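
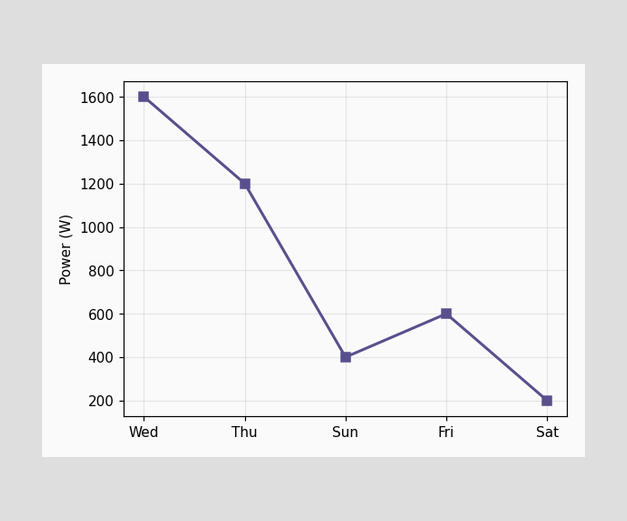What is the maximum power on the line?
1600W

The highest point is at Wed, and reading across to the y-axis gives 1600W.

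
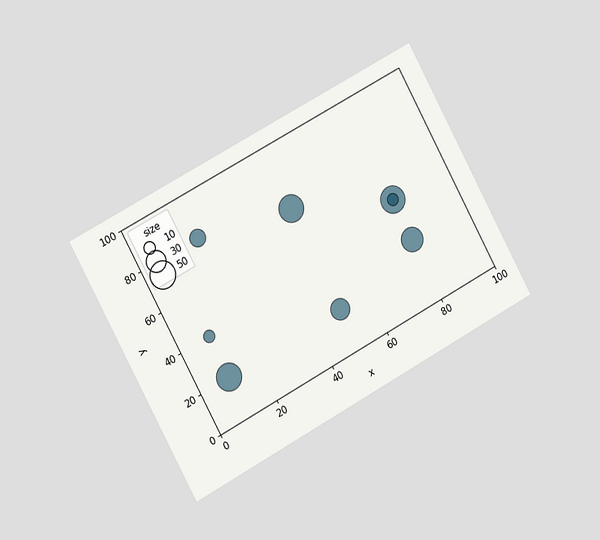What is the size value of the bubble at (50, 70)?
The chart is tilted about 29° counter-clockwise and viewed slightly from the left. Matching the bubble at (50, 70) against the size legend gives 50.

50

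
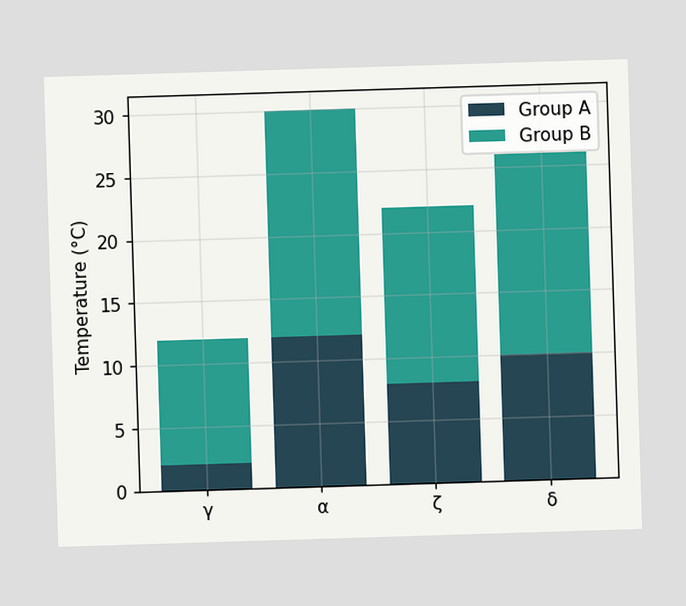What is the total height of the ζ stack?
The ζ stack's top reaches 22°C on the y-axis.

22°C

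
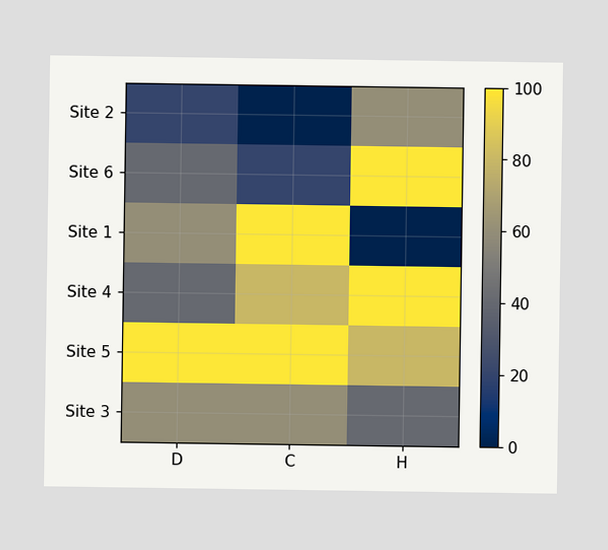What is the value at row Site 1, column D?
Matching cell (Site 1, D) against the colorbar gives 60.

60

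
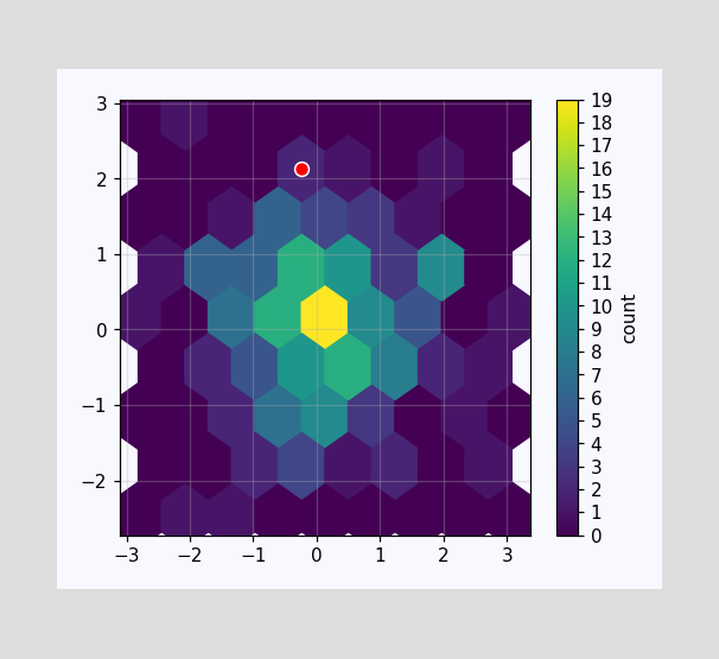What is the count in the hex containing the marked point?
2

The marked hex reads 2 on the colorbar.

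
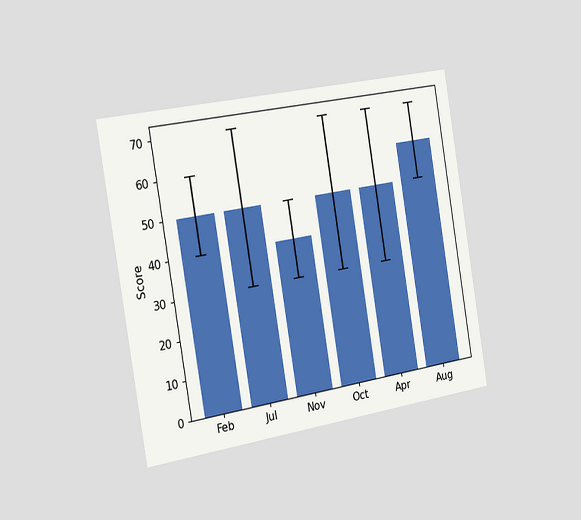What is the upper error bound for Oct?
70

The chart is tilted about 9° counter-clockwise and viewed slightly from the left. The Oct bar's upper whisker reaches 70.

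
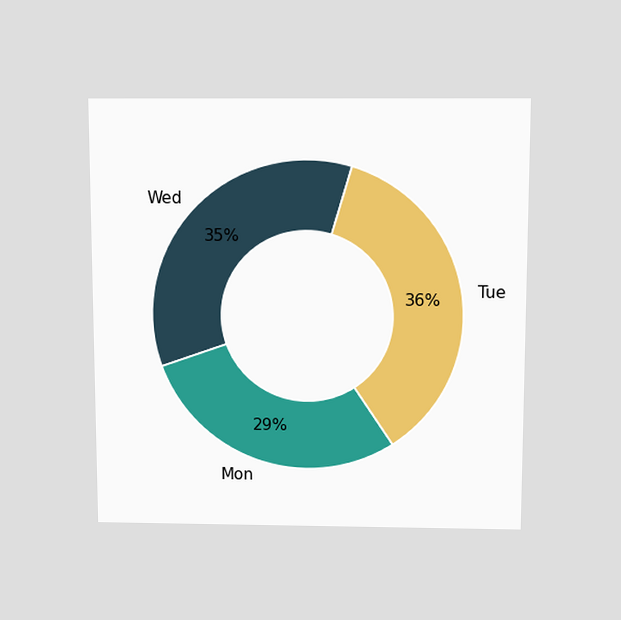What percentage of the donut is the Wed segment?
The chart is viewed slightly from above. The Wed segment takes up 35% of the ring.

35%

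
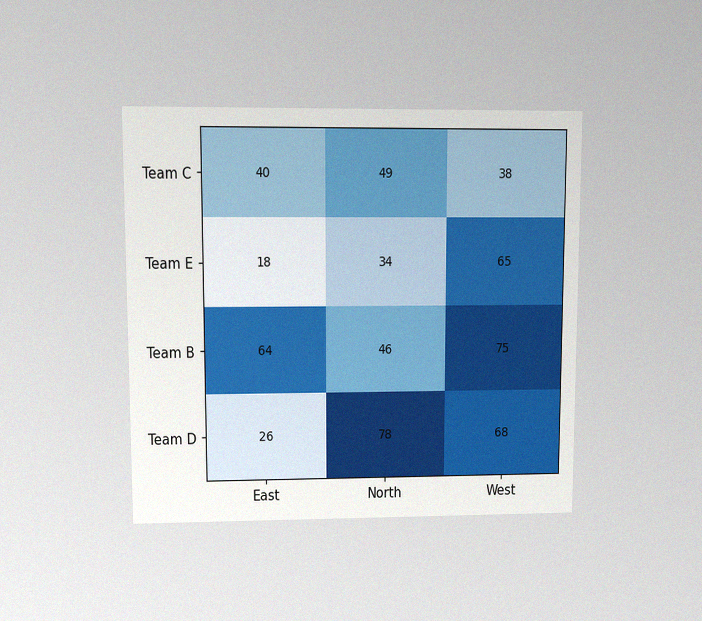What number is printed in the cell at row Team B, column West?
The chart is viewed at a slight angle, with some photo noise. The (Team B, West) cell reads 75.

75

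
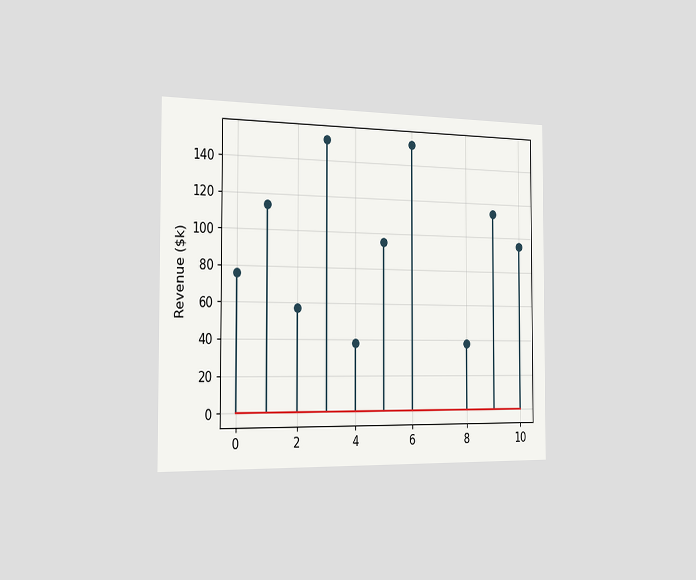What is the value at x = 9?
$114k

The chart is viewed slightly from the left. The stem at x=9 reaches $114k.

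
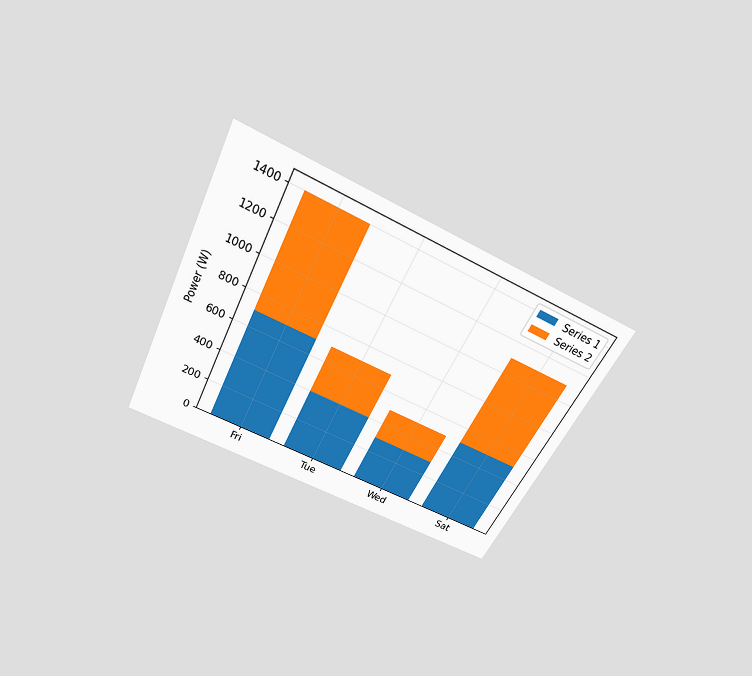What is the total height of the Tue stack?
700W

The chart is tilted about 26° clockwise and viewed slightly from above. The Tue stack's top reaches 700W on the y-axis.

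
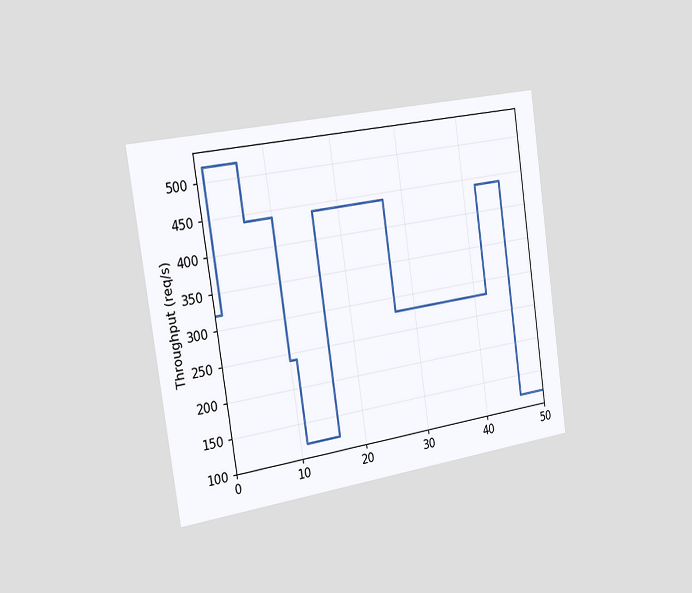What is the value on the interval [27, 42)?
The chart is tilted about 8° counter-clockwise and viewed slightly from the left. On [27, 42) the step sits at 280req/s.

280req/s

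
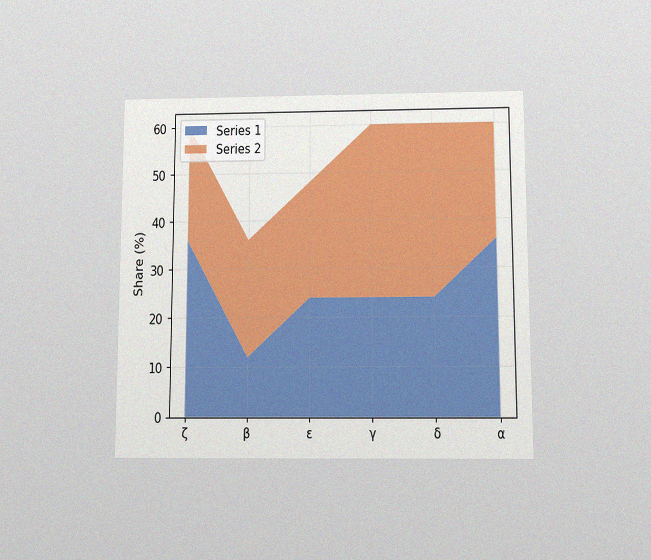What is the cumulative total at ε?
48%

The chart is viewed slightly from below, with some photo noise. The stacked total at ε reaches 48%.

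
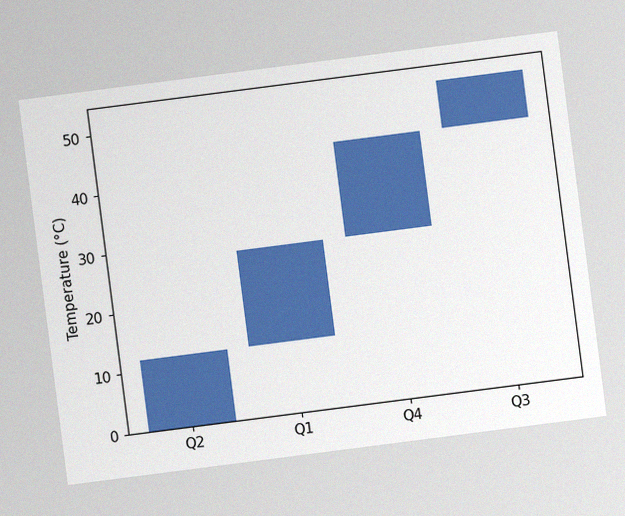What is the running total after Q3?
The chart is tilted about 7° counter-clockwise, with some photo noise. After Q3 the running total reaches 52°C.

52°C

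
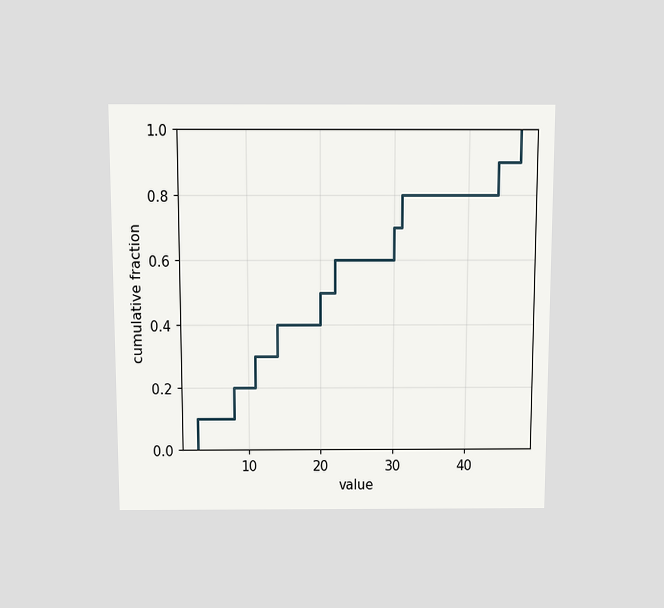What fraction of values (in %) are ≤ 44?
90%

The chart is viewed slightly from above. At x=44 the ECDF step is at 90%.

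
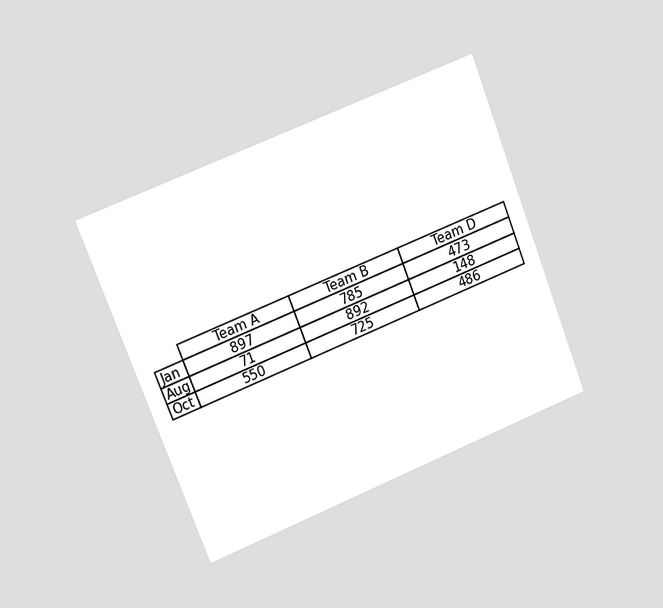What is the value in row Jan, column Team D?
The chart is tilted about 22° counter-clockwise and viewed at a slight angle. The (Jan, Team D) cell reads 473.

473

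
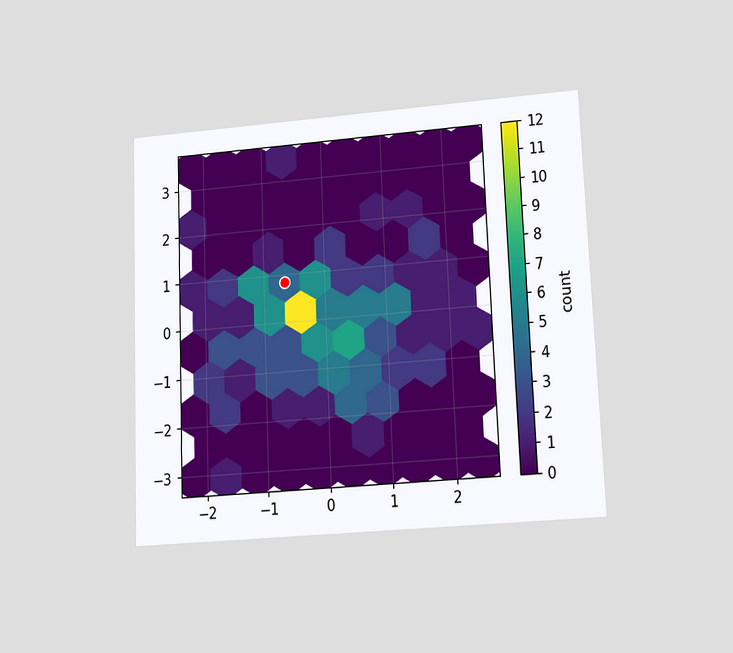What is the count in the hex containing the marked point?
4

The chart is tilted about 2° counter-clockwise and viewed at a slight angle. The marked hex reads 4 on the colorbar.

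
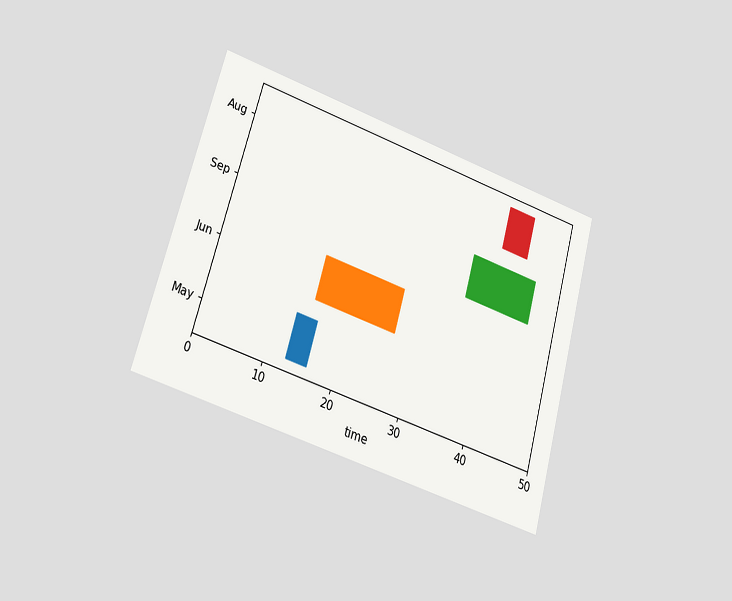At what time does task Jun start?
15

The chart is tilted about 16° clockwise and viewed at a slight angle. The Jun bar begins at t=15.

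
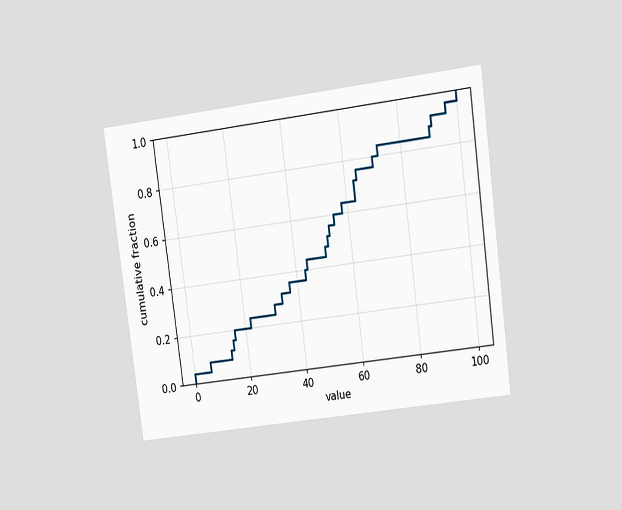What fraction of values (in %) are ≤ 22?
The chart is tilted about 8° counter-clockwise and viewed at a slight angle. At x=22 the ECDF step is at 24%.

24%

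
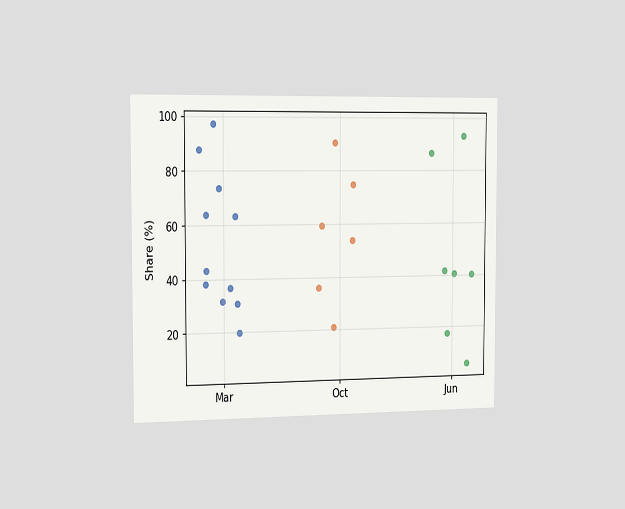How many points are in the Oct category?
The chart is viewed slightly from the left. Counting the markers in the Oct column gives 6.

6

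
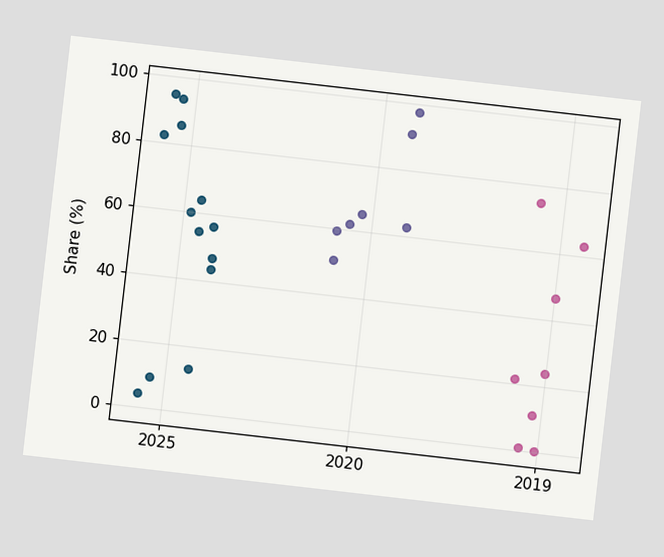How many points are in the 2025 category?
13

The chart is tilted about 7° clockwise. Counting the markers in the 2025 column gives 13.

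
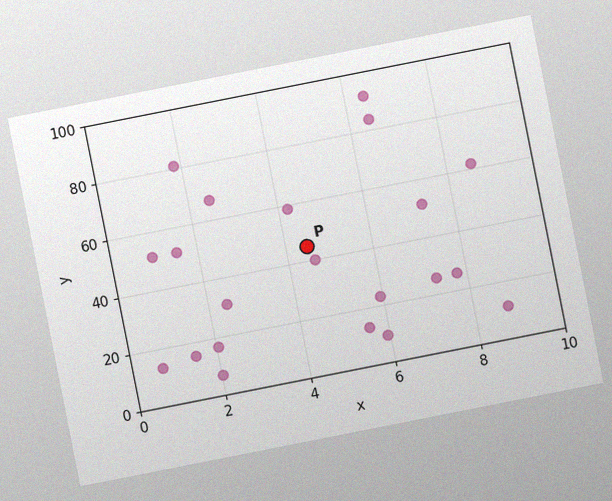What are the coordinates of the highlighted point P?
The chart is tilted about 11° counter-clockwise, with some photo noise. Following the gridlines from P to each axis, P sits at (4.5, 45).

(4.5, 45)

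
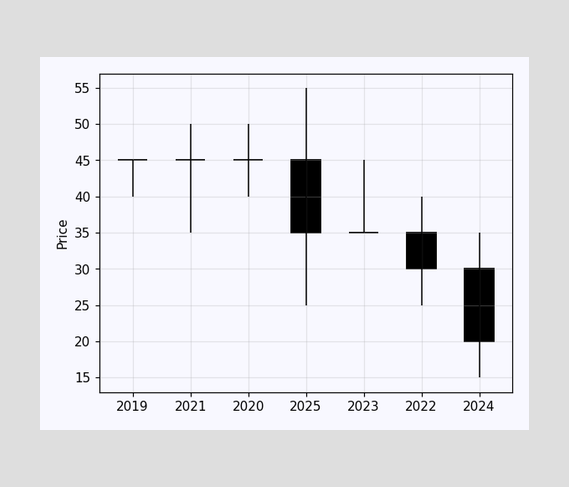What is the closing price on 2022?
30

The 2022 candle closes at 30.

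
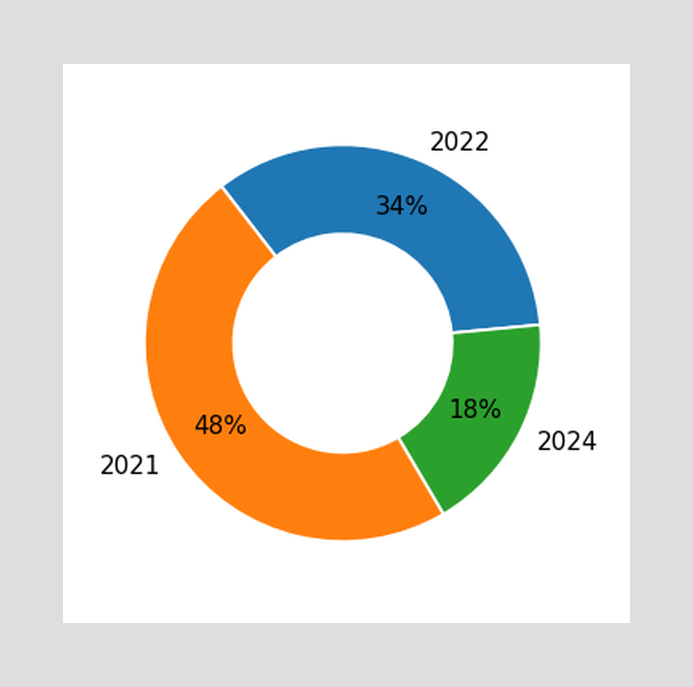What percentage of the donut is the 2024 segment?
The 2024 segment takes up 18% of the ring.

18%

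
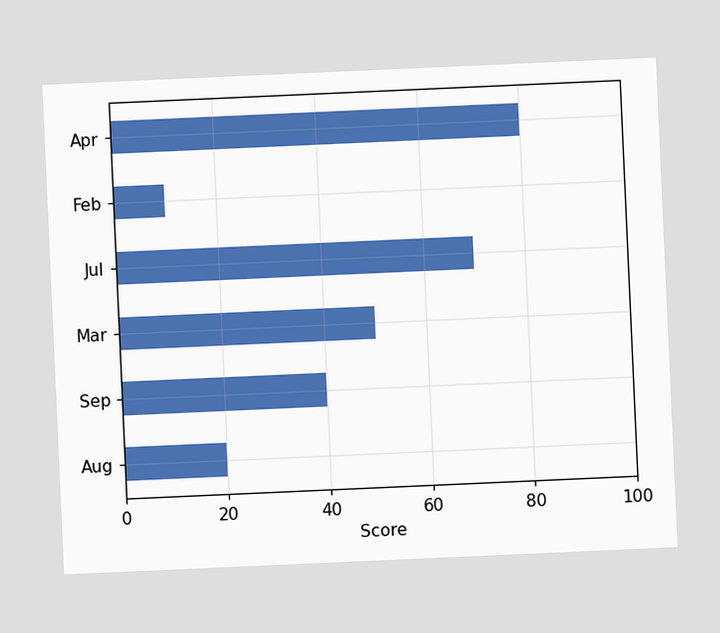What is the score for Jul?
70

The chart is tilted about 3° counter-clockwise. Reading along the chart's x-axis, the Jul bar reaches 70.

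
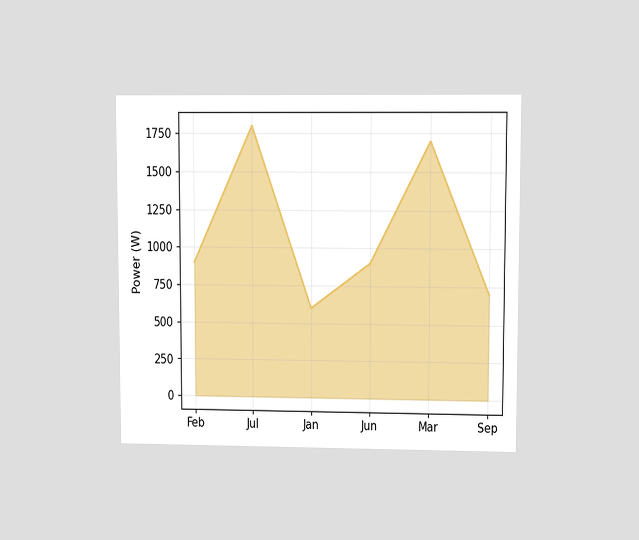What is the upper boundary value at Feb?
The chart is viewed at a slight angle. At Feb the upper boundary is at 900W.

900W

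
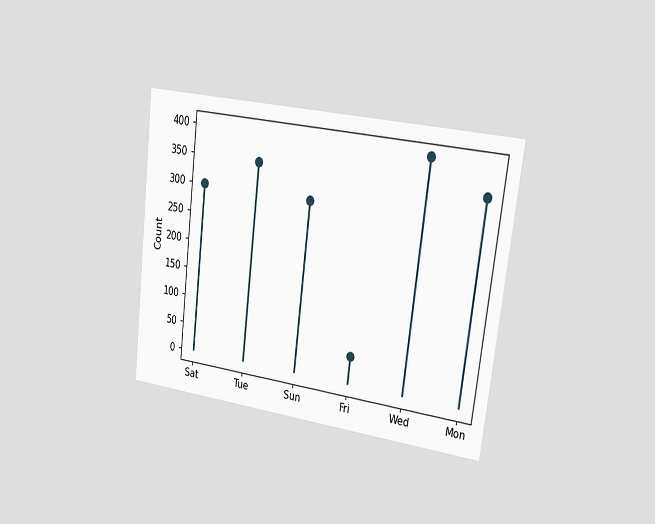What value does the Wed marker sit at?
The chart is tilted about 7° clockwise and viewed slightly from the right. The Wed marker sits at 400.

400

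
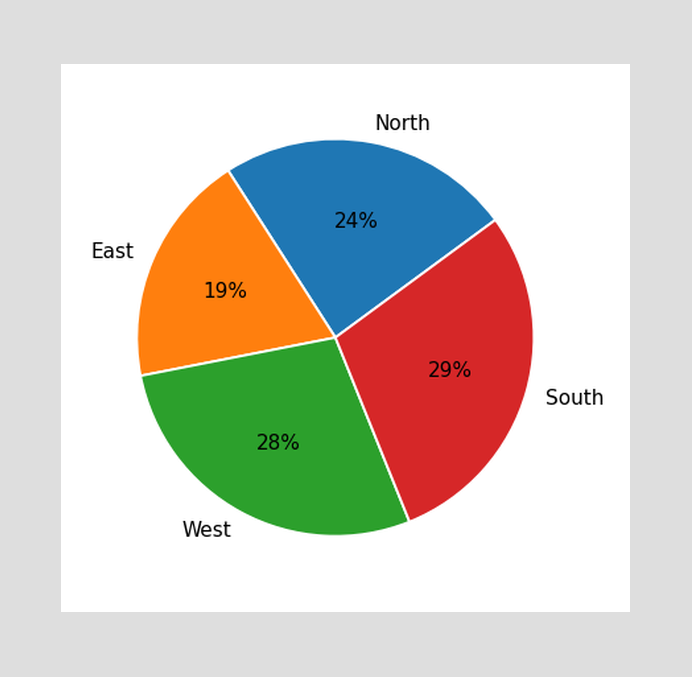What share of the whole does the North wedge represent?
24%

The North slice takes up 24% of the pie.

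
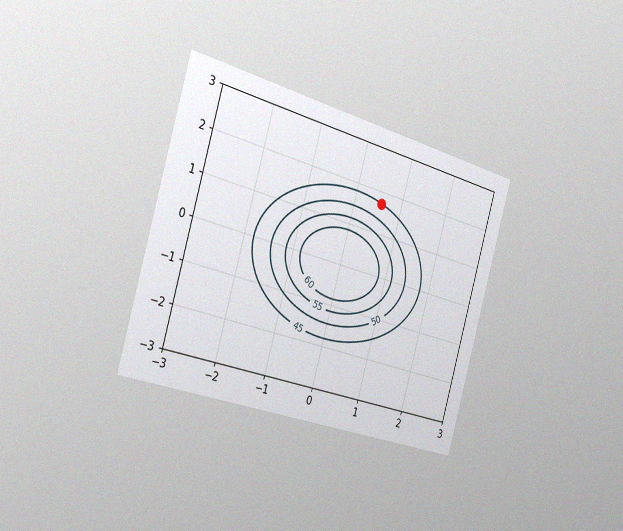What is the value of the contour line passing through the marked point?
45

The chart is tilted about 16° clockwise and viewed slightly from the left, with some photo noise. The marked point sits on the contour labelled 45.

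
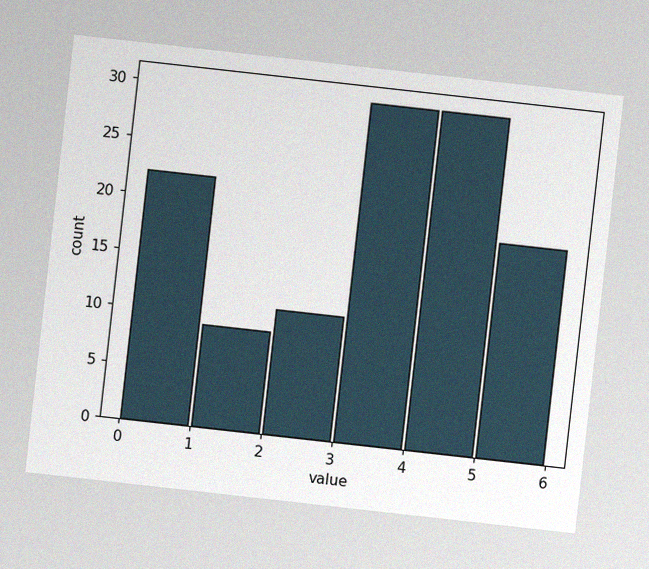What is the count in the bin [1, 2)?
9

The chart is tilted about 6° clockwise, with some photo noise. The [1, 2) bin has height 9.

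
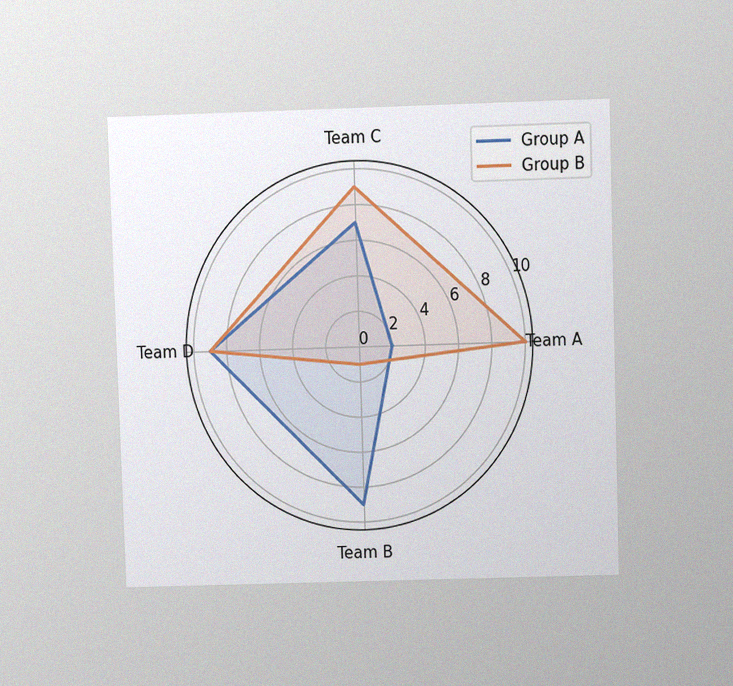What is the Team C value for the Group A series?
The chart is viewed slightly from above, with some photo noise. On the Team C axis, Group A reaches 7.

7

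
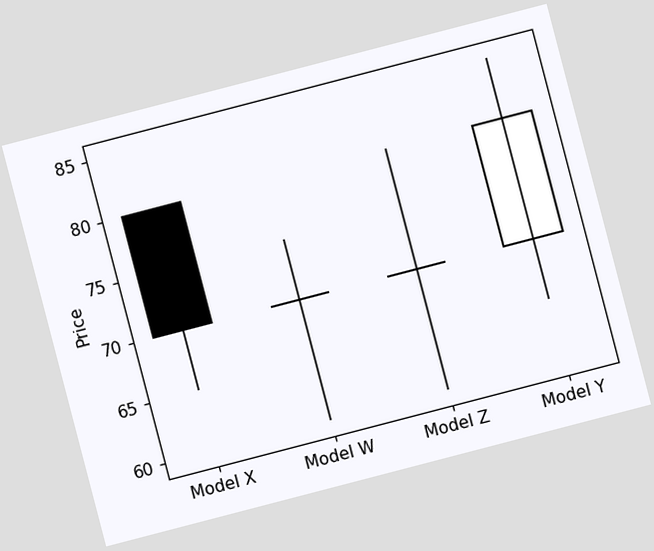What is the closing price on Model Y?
The chart is tilted about 15° counter-clockwise. The Model Y candle closes at 80.

80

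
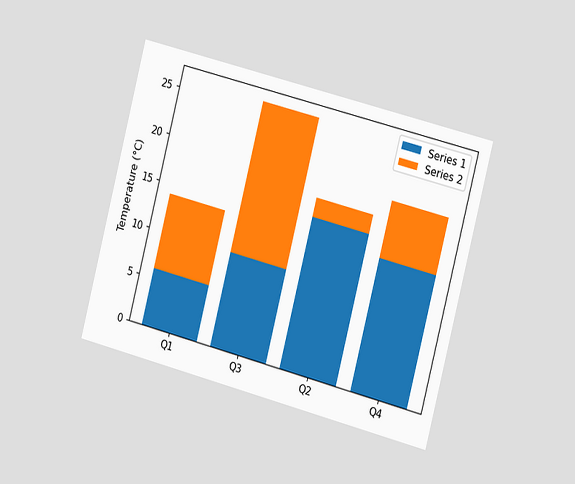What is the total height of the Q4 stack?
20°C

The chart is tilted about 15° clockwise and viewed slightly from the right. The Q4 stack's top reaches 20°C on the y-axis.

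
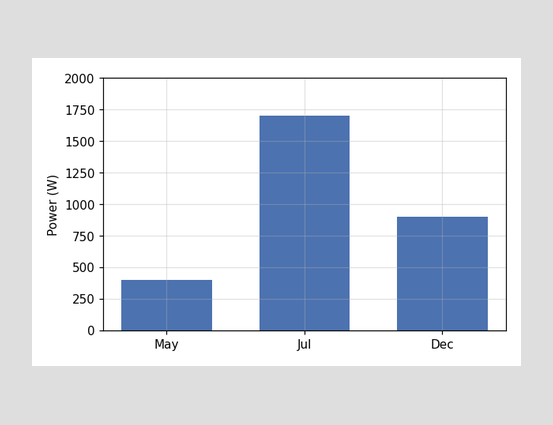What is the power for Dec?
Reading along the chart's y-axis, the Dec bar reaches 900W.

900W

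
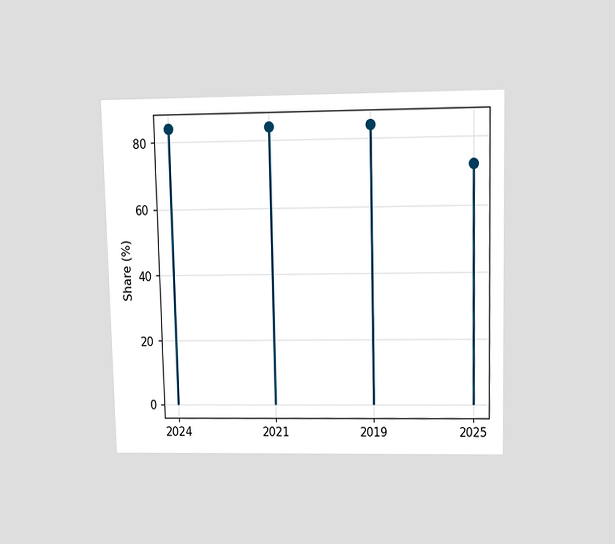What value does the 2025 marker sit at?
72%

The chart is viewed slightly from above. The 2025 marker sits at 72%.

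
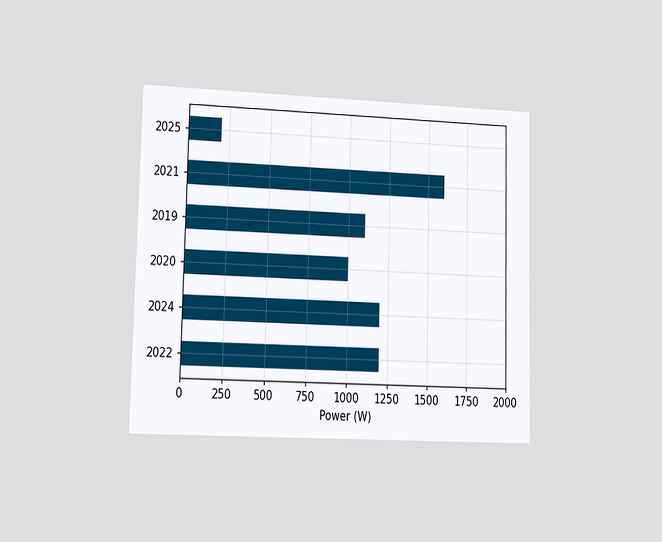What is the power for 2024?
1200W

The chart is viewed at a slight angle. Reading along the chart's x-axis, the 2024 bar reaches 1200W.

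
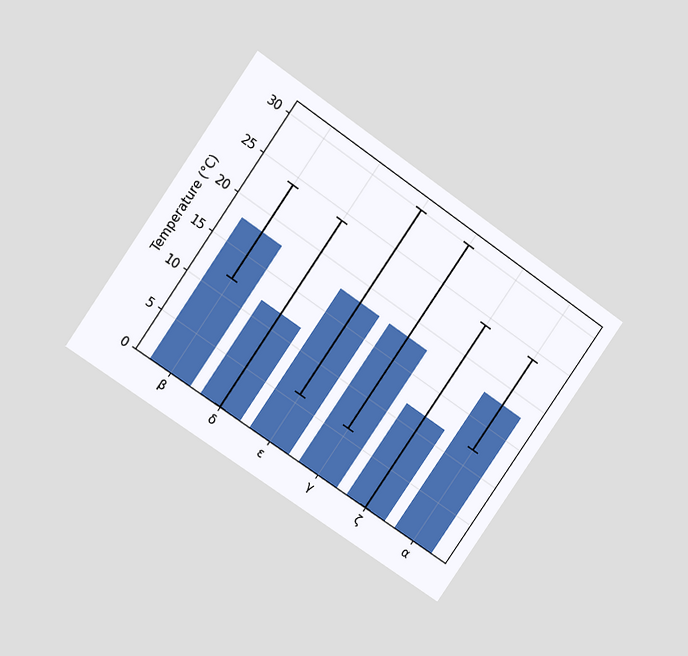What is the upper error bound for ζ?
The chart is tilted about 35° clockwise and viewed at a slight angle. The ζ bar's upper whisker reaches 24°C.

24°C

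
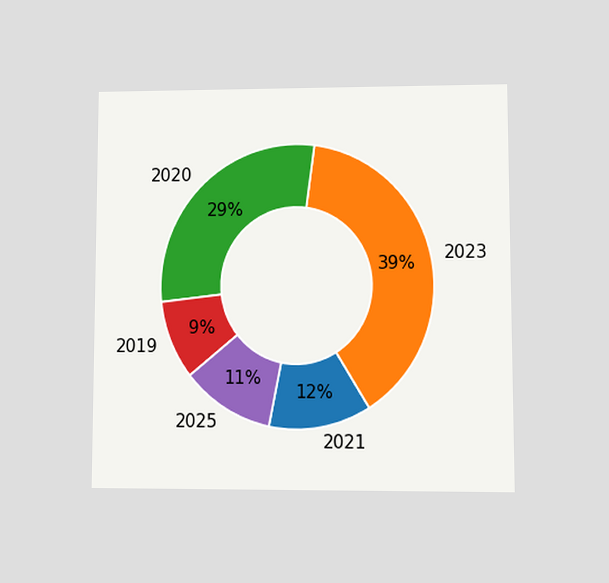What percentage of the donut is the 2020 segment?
The chart is viewed at a slight angle. The 2020 segment takes up 29% of the ring.

29%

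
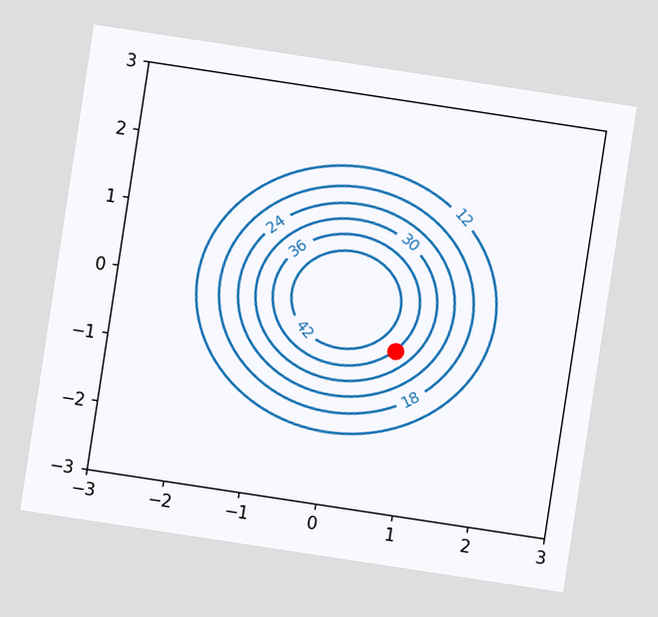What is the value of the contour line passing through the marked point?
The chart is tilted about 9° clockwise. The marked point sits on the contour labelled 36.

36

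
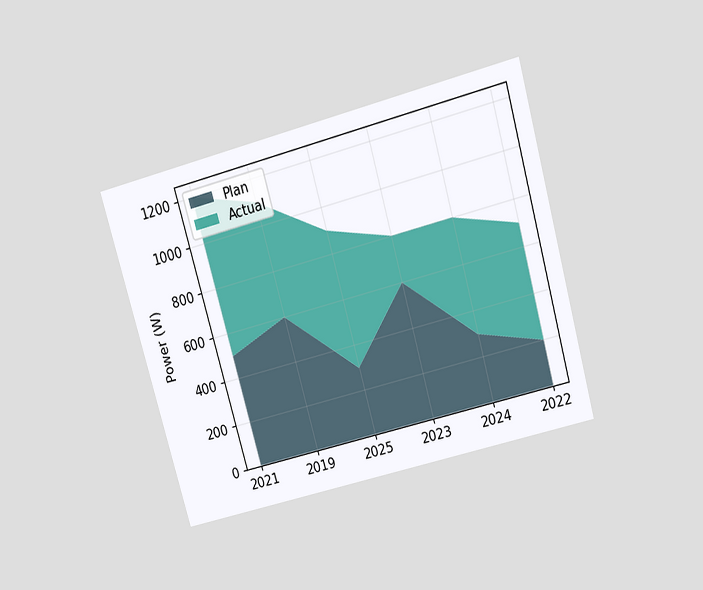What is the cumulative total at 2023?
The chart is tilted about 16° counter-clockwise and viewed slightly from above. The stacked total at 2023 reaches 800W.

800W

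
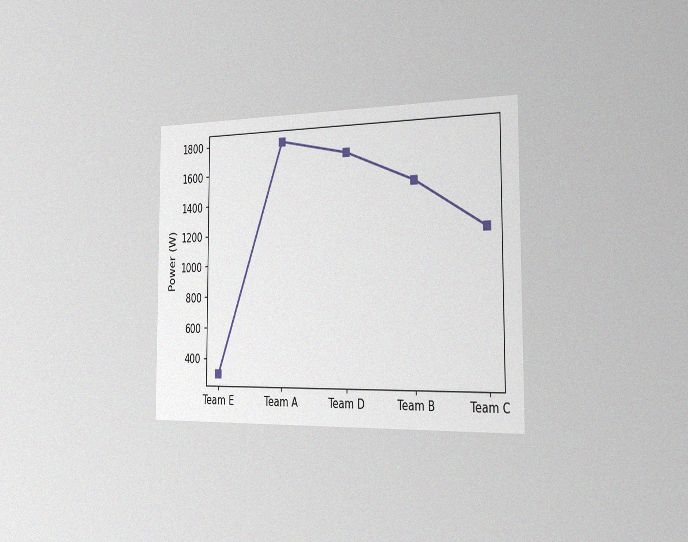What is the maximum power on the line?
The chart is viewed slightly from the right, with some photo noise. The highest point is at Team A, and reading across to the y-axis gives 1800W.

1800W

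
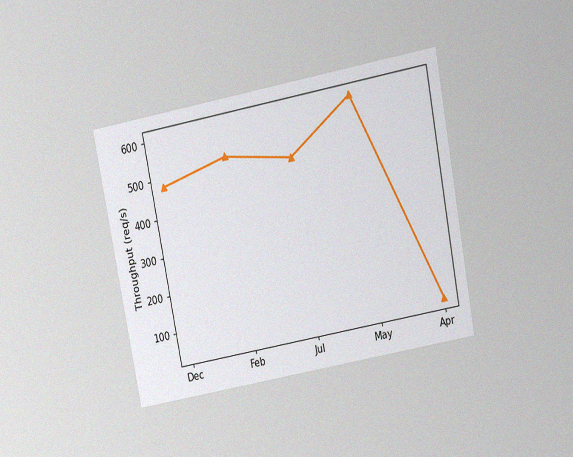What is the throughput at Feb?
The chart is tilted about 11° counter-clockwise and viewed slightly from above, with some photo noise. At Feb, the line is at 520req/s.

520req/s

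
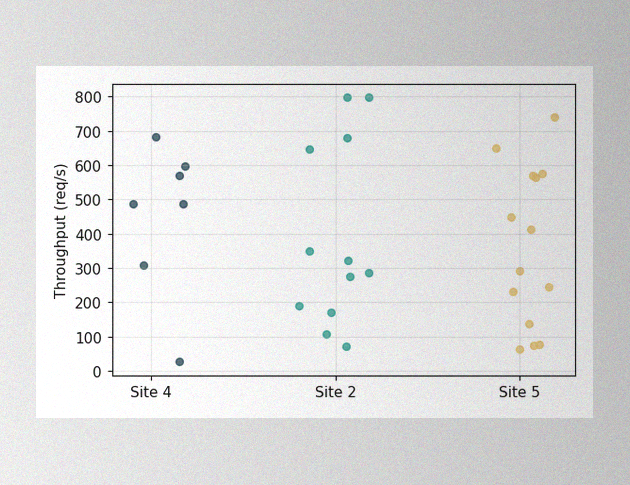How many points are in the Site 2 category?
The image has some photo noise and uneven lighting. Counting the markers in the Site 2 column gives 12.

12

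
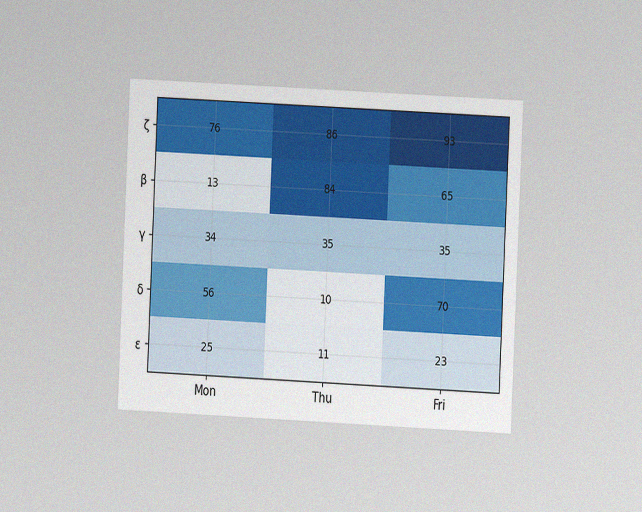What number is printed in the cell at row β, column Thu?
The chart is tilted about 3° clockwise and viewed at a slight angle, with some photo noise. The (β, Thu) cell reads 84.

84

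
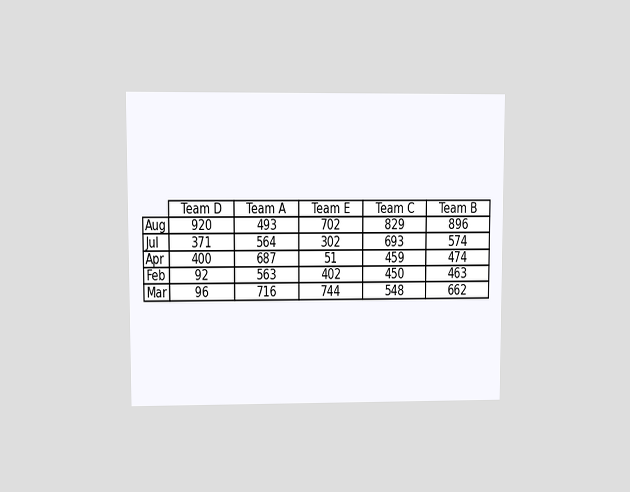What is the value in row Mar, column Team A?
The chart is viewed at a slight angle. The (Mar, Team A) cell reads 716.

716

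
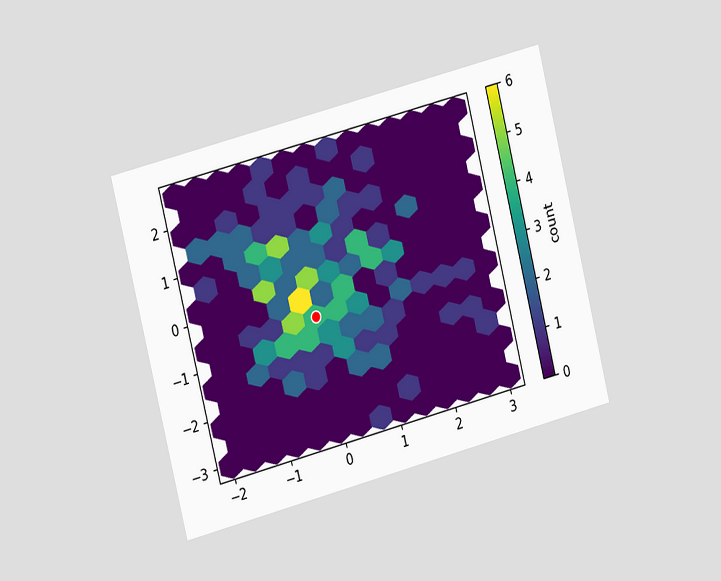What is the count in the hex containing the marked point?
The chart is tilted about 14° counter-clockwise and viewed slightly from the left. The marked hex reads 4 on the colorbar.

4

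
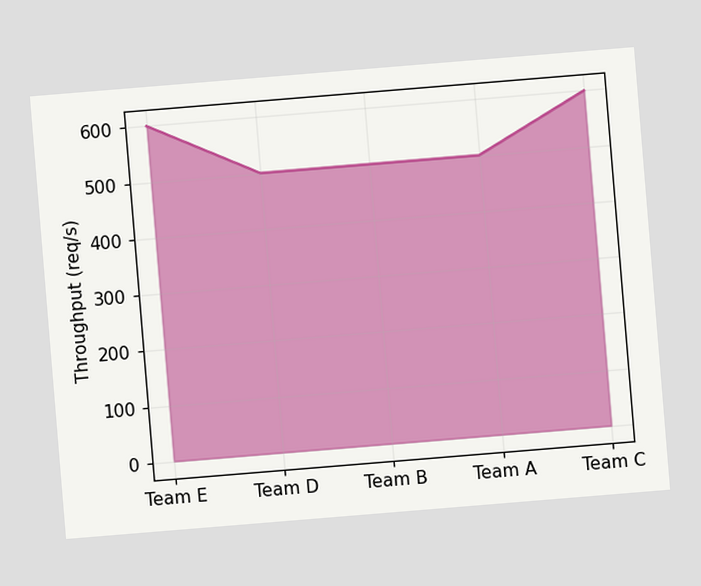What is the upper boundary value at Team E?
600req/s

The chart is tilted about 5° counter-clockwise. At Team E the upper boundary is at 600req/s.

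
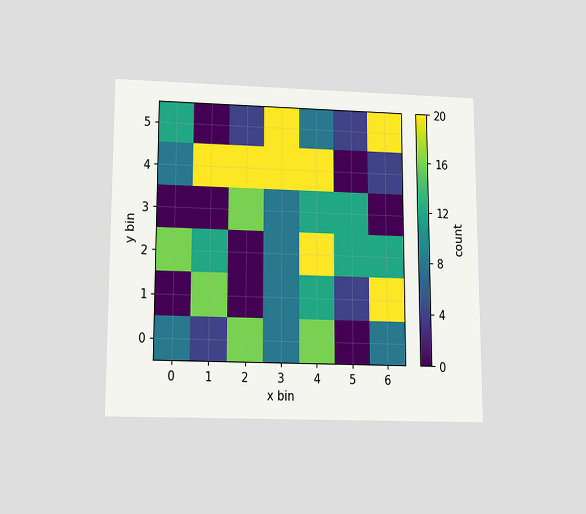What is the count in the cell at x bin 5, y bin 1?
4

The chart is viewed slightly from below. Matching the cell (5, 1) against the colorbar gives 4.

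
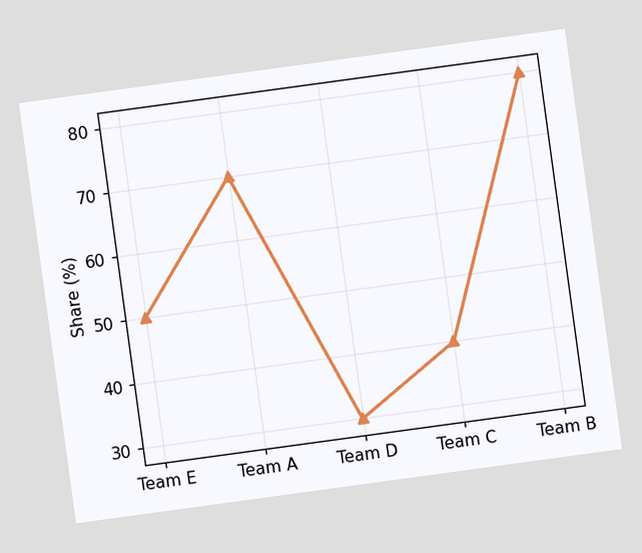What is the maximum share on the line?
80%

The chart is tilted about 8° counter-clockwise. The highest point is at Team B, and reading across to the y-axis gives 80%.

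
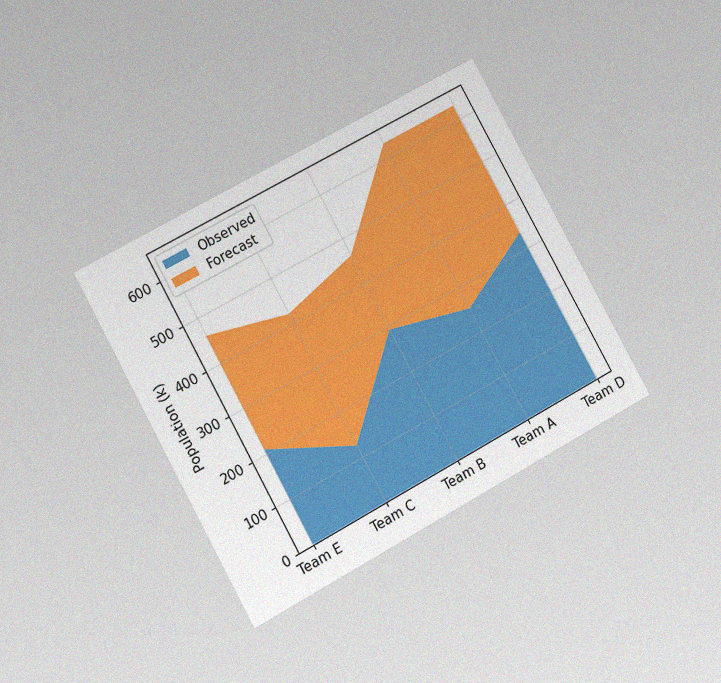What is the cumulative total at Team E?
The chart is tilted about 29° counter-clockwise and viewed at a slight angle, with some photo noise. The stacked total at Team E reaches 462k.

462k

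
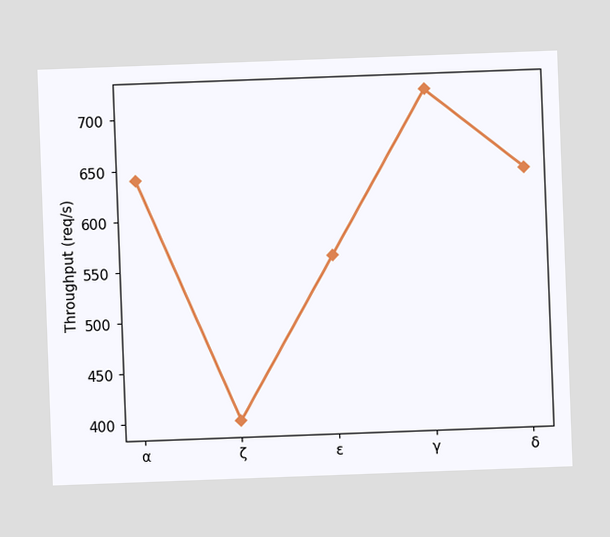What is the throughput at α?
The chart is tilted about 2° counter-clockwise. At α, the line is at 640req/s.

640req/s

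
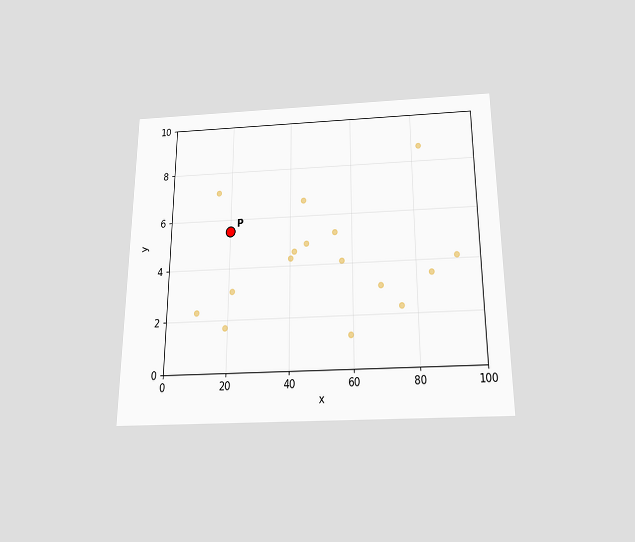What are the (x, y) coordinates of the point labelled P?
(20, 5.5)

The chart is viewed slightly from below. Following the gridlines from P to each axis, P sits at (20, 5.5).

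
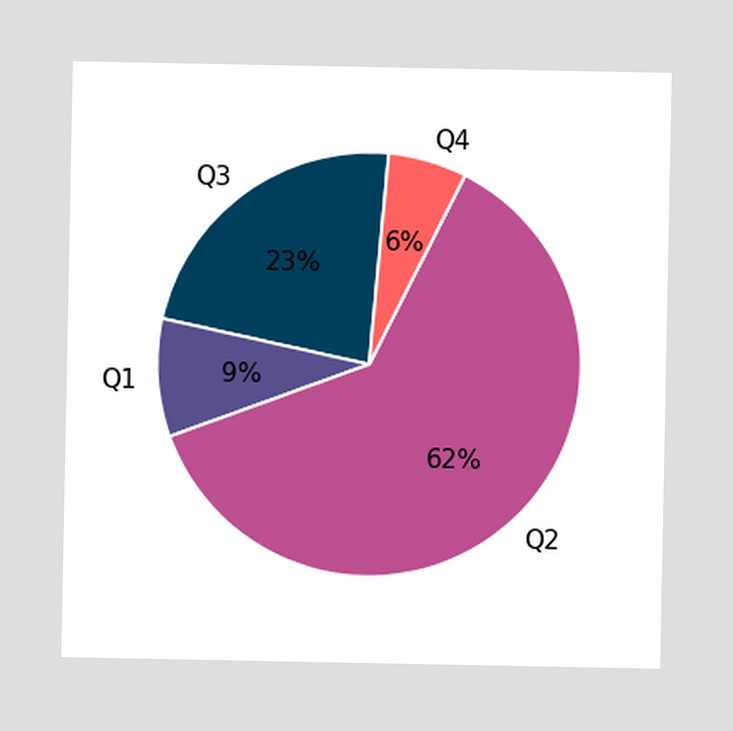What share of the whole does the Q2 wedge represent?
The Q2 slice takes up 62% of the pie.

62%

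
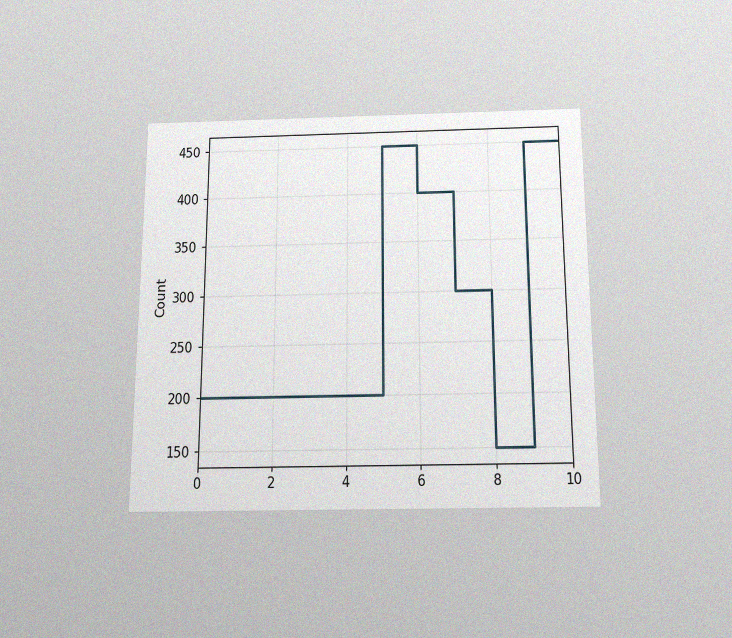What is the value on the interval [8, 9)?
150

The chart is viewed slightly from below, with some photo noise. On [8, 9) the step sits at 150.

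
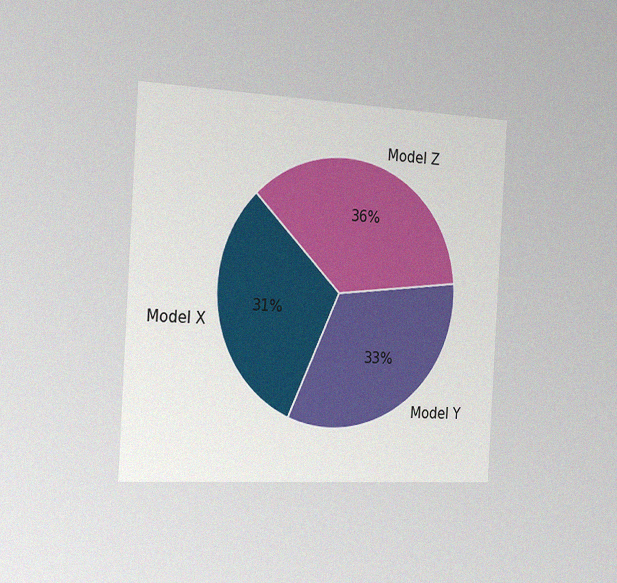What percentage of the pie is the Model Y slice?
33%

The chart is tilted about 3° clockwise and viewed slightly from the left, with some photo noise. The Model Y slice takes up 33% of the pie.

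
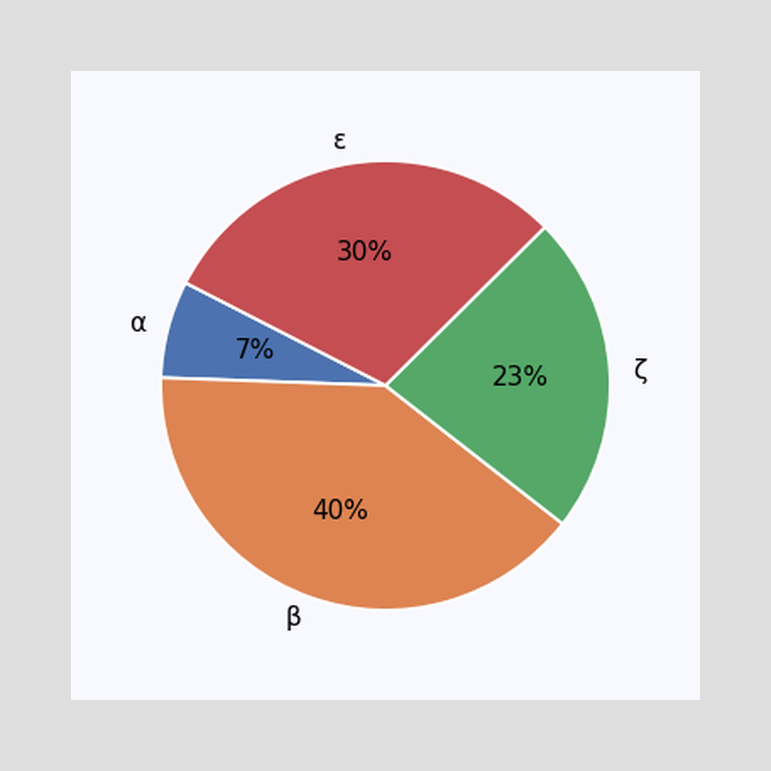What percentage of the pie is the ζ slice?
The ζ slice takes up 23% of the pie.

23%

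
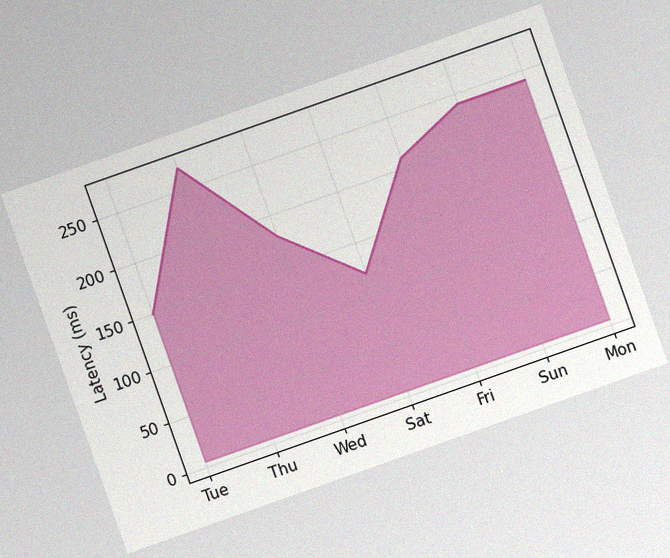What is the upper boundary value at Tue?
150ms

The chart is tilted about 19° counter-clockwise, with some photo noise. At Tue the upper boundary is at 150ms.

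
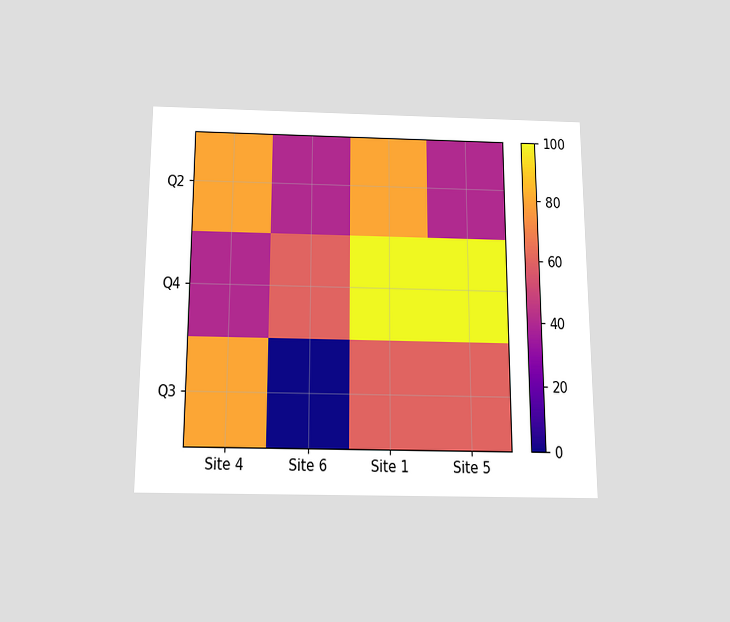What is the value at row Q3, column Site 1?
60

The chart is viewed slightly from below. Matching cell (Q3, Site 1) against the colorbar gives 60.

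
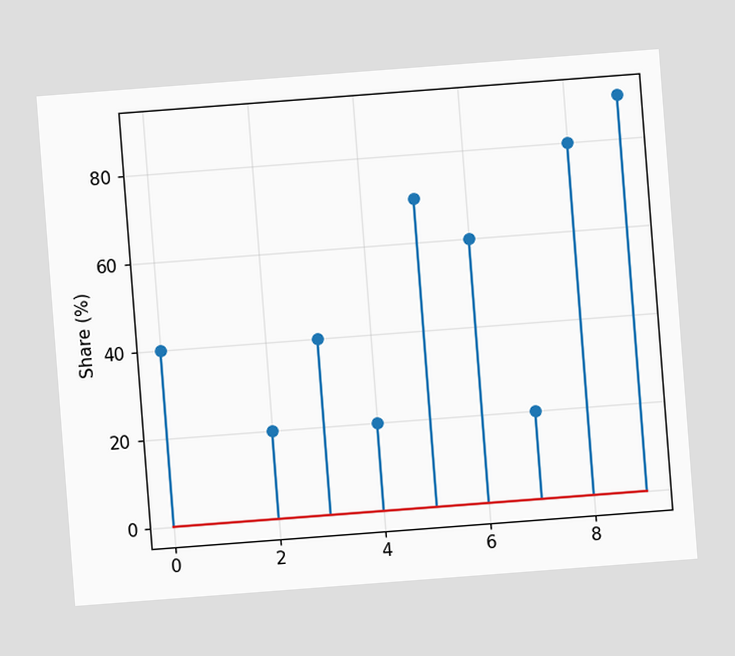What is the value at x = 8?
The chart is tilted about 4° counter-clockwise. The stem at x=8 reaches 80%.

80%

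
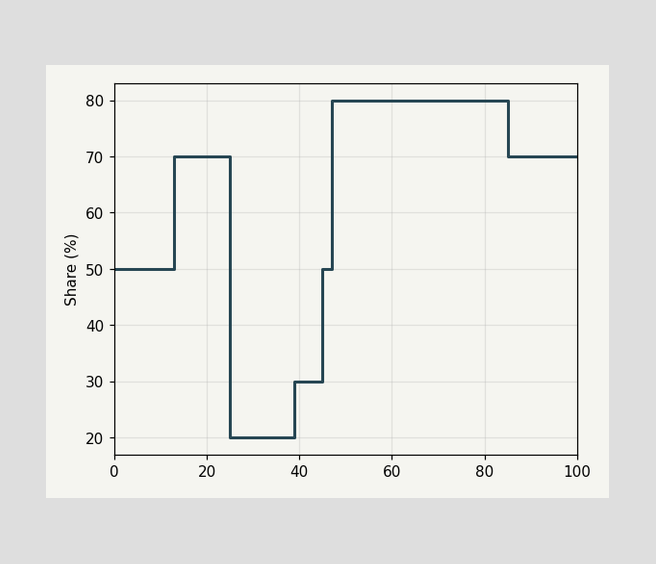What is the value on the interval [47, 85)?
80%

On [47, 85) the step sits at 80%.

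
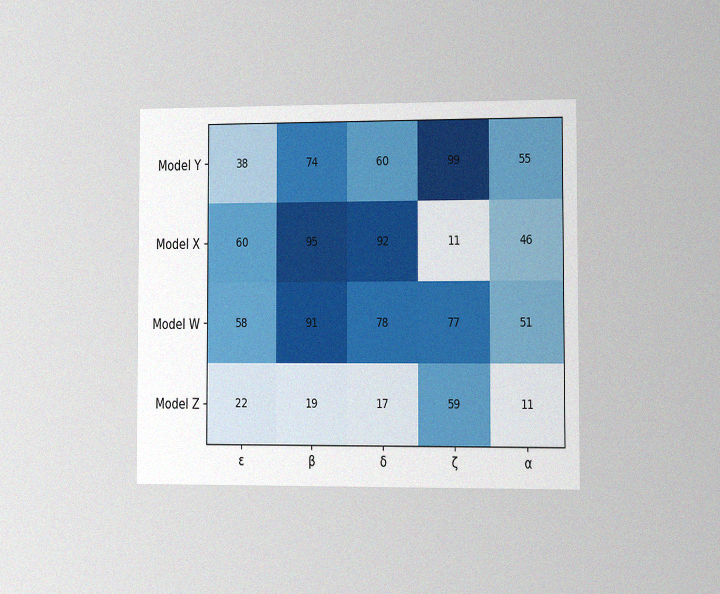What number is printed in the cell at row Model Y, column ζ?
99

The chart is viewed slightly from the right, with some photo noise. The (Model Y, ζ) cell reads 99.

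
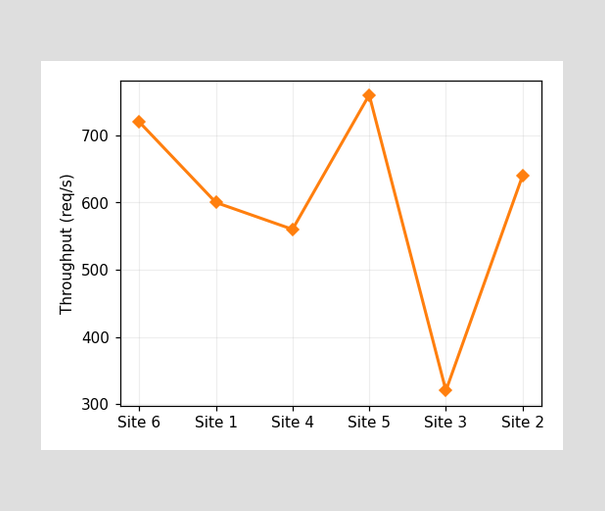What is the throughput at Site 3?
320req/s

At Site 3, the line is at 320req/s.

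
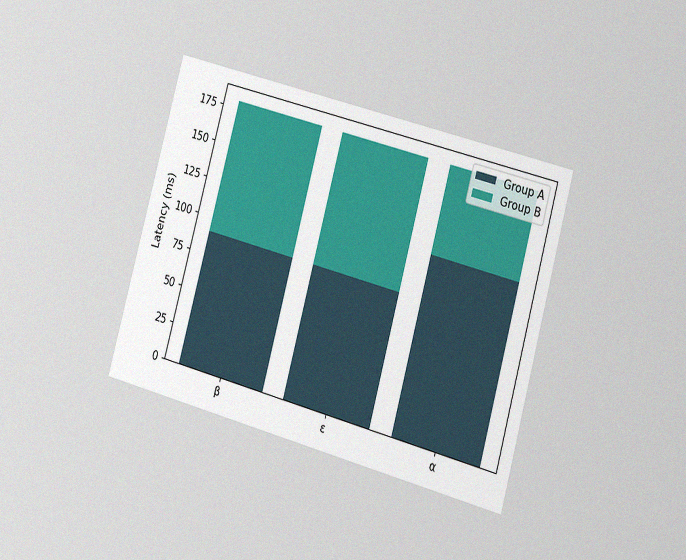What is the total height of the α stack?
180ms

The chart is tilted about 15° clockwise and viewed slightly from the right, with some photo noise. The α stack's top reaches 180ms on the y-axis.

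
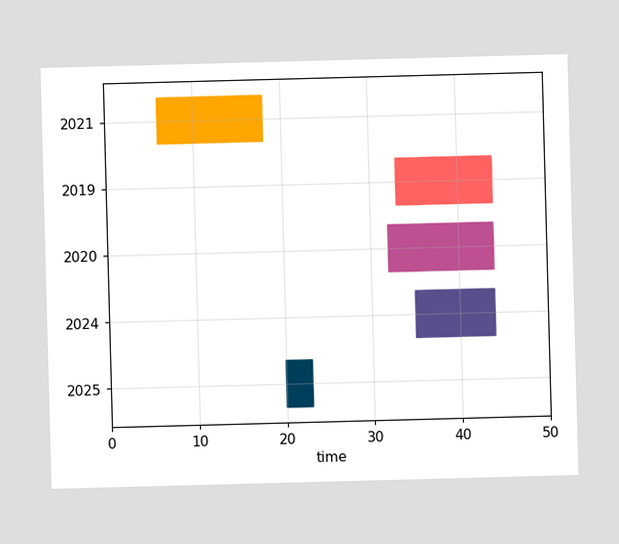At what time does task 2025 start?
20

The 2025 bar begins at t=20.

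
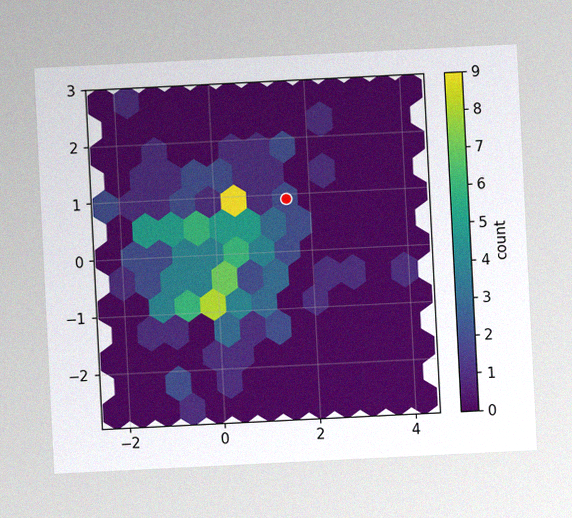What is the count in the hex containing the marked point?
2

The chart is tilted about 3° counter-clockwise, with some photo noise. The marked hex reads 2 on the colorbar.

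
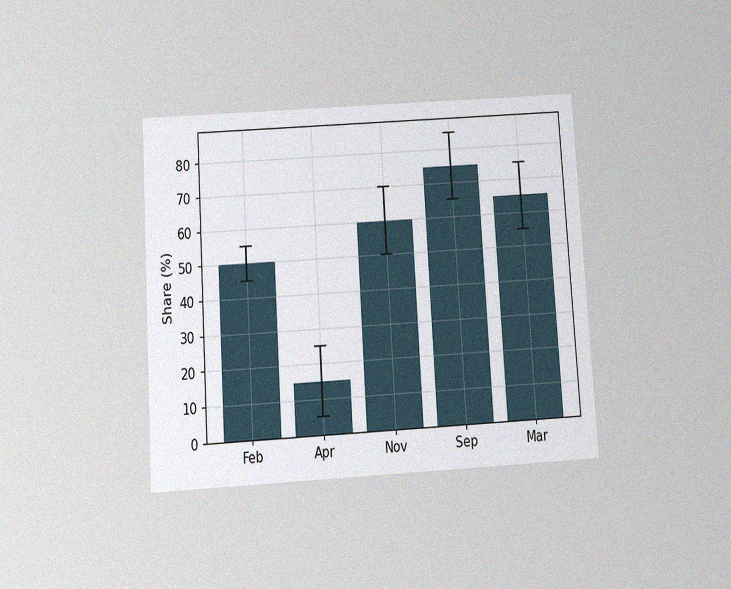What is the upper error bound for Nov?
The chart is tilted about 3° counter-clockwise and viewed slightly from below, with some photo noise. The Nov bar's upper whisker reaches 70%.

70%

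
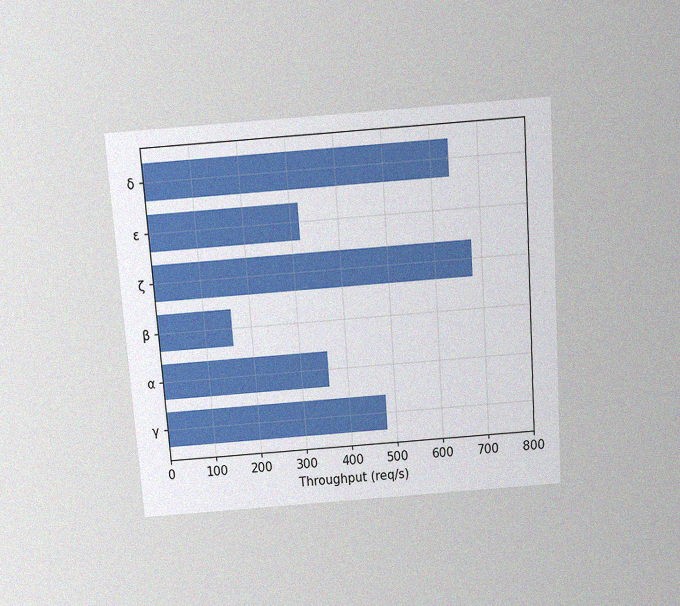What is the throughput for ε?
The chart is tilted about 4° counter-clockwise and viewed slightly from above, with some photo noise. Reading along the chart's x-axis, the ε bar reaches 320req/s.

320req/s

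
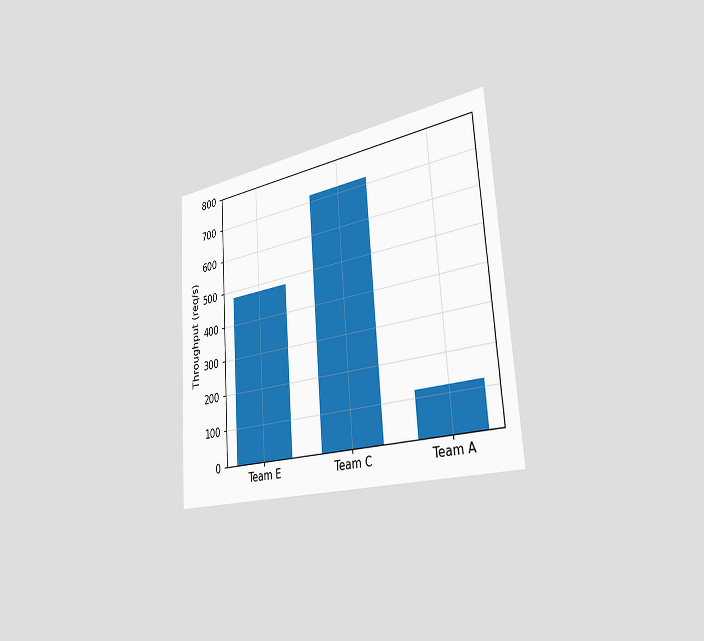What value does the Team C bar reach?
720req/s

The chart is tilted about 4° counter-clockwise and viewed slightly from the right. Reading along the chart's y-axis, the Team C bar reaches 720req/s.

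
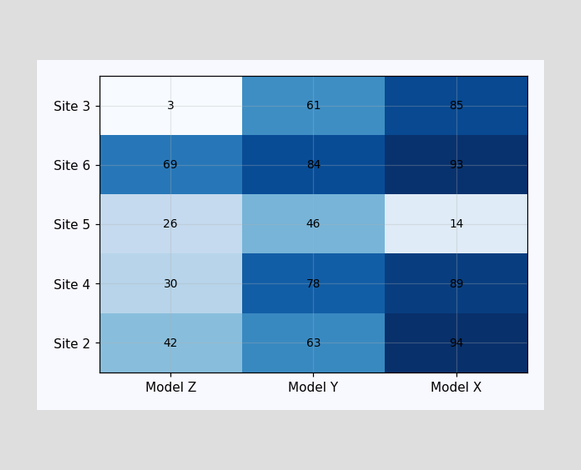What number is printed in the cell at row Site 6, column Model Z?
69

The (Site 6, Model Z) cell reads 69.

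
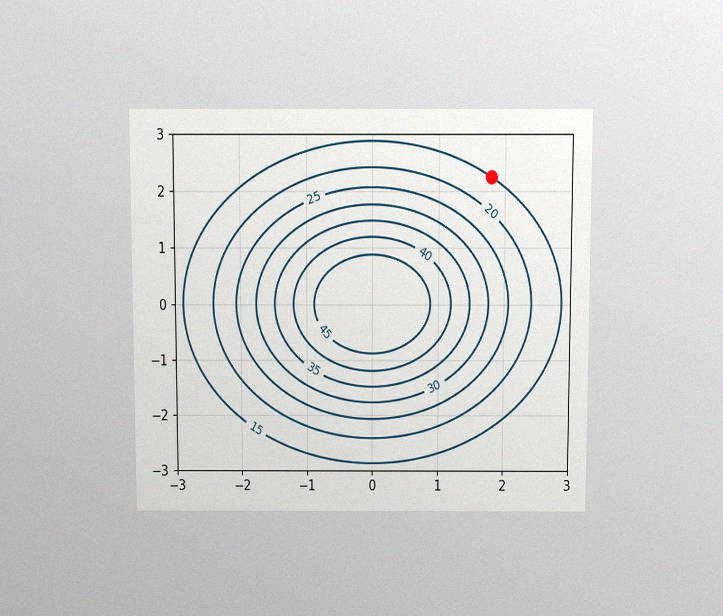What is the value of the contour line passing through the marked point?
The chart is viewed slightly from above, with some photo noise. The marked point sits on the contour labelled 15.

15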